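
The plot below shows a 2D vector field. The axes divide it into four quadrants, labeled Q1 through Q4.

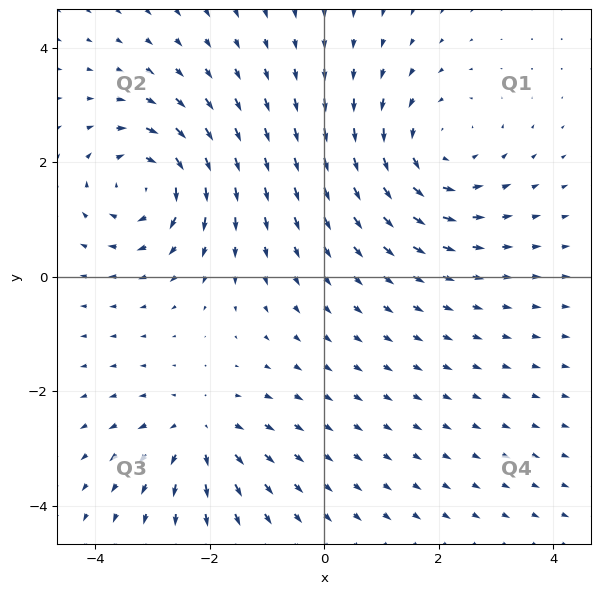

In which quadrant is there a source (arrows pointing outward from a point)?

Q3

The source sits at approximately (-2.2, -2.7), which lies in quadrant Q3. The divergence there is about +4, positive as expected for a source.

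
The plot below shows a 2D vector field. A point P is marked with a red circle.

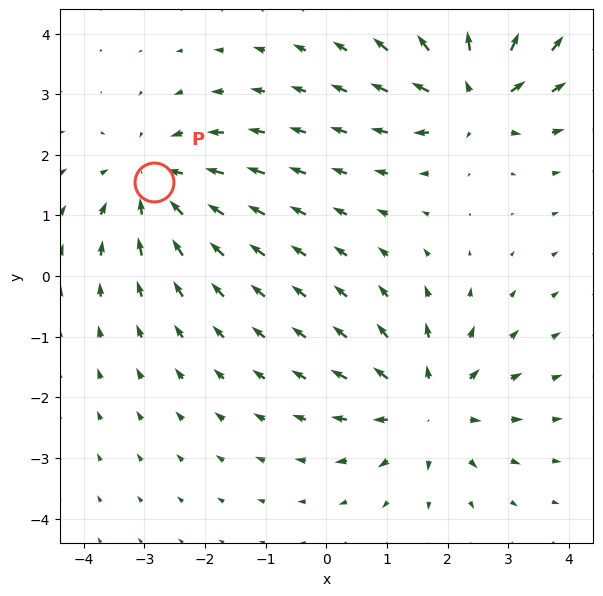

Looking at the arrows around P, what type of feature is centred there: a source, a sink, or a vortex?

At P (-2.8, 1.6) the arrows converge inward. Divergence about -4, curl ≈0 — negative divergence with near-zero curl is a sink.

sink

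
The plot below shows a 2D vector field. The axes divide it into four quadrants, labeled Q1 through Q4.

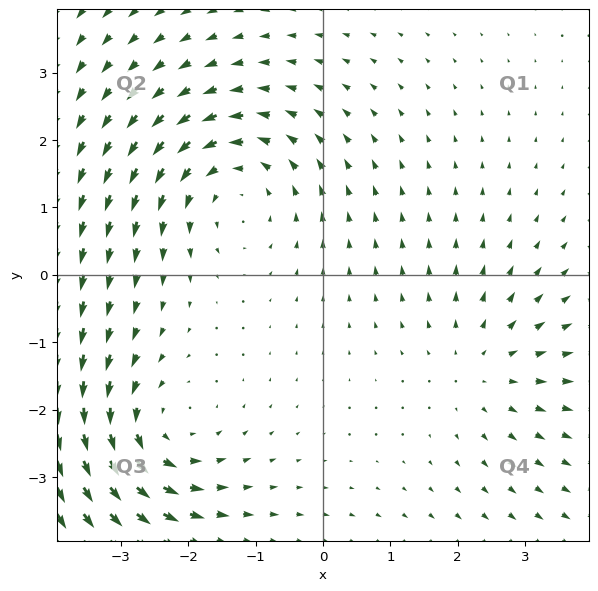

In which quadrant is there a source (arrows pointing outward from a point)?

The source sits at approximately (2.4, -1.4), which lies in quadrant Q4. The divergence there is about +3, positive as expected for a source.

Q4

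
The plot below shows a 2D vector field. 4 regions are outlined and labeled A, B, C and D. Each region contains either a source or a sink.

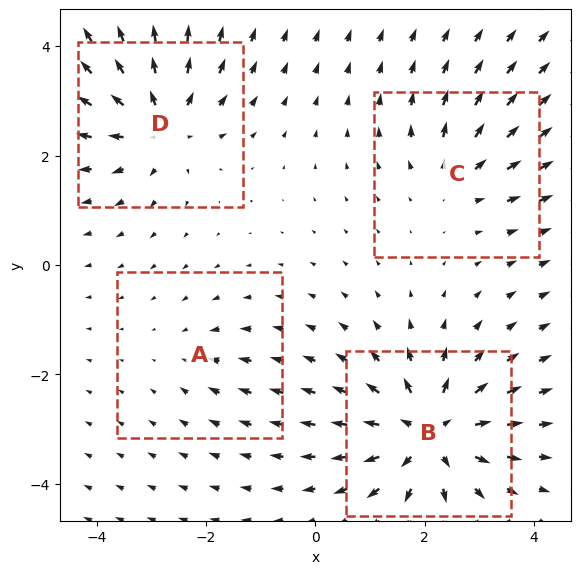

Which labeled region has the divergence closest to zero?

Divergence at each region's feature centre — A: about -2, B: about +7, C: about +4, D: about +6. Region A is closest to zero.

A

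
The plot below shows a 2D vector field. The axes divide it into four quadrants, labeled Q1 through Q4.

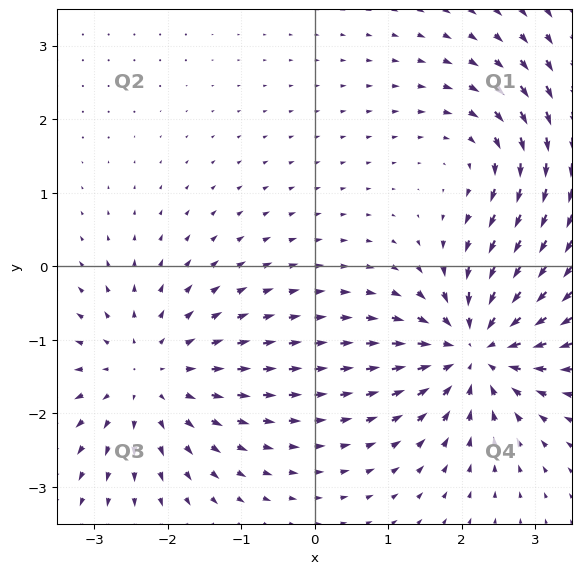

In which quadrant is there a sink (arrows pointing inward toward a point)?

The sink sits at approximately (2.2, -1.1), which lies in quadrant Q4. The divergence there is about -6, negative as expected for a sink.

Q4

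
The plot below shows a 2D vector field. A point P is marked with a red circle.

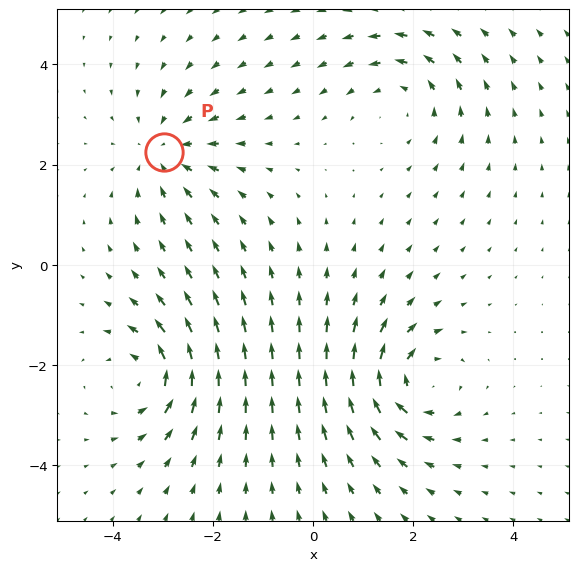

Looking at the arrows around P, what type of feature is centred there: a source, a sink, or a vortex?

sink

At P (-3.0, 2.2) the arrows converge inward. Divergence about -4, curl ≈0 — negative divergence with near-zero curl is a sink.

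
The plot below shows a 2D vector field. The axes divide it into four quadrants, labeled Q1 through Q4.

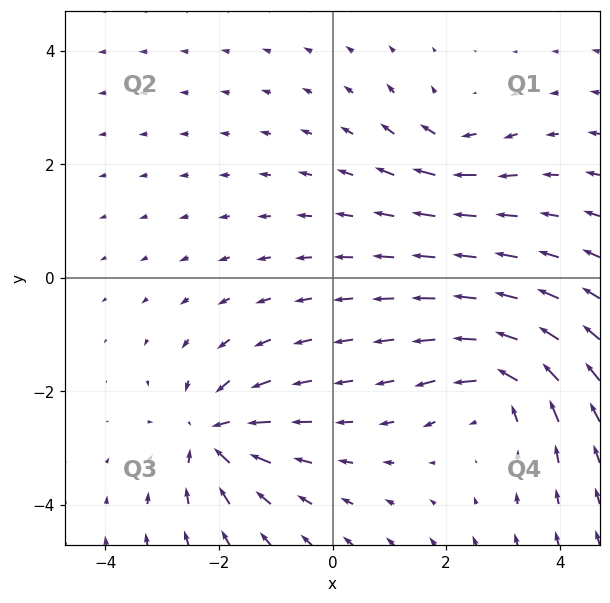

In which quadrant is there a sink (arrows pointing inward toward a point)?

The sink sits at approximately (-2.1, -2.8), which lies in quadrant Q3. The divergence there is about -5, negative as expected for a sink.

Q3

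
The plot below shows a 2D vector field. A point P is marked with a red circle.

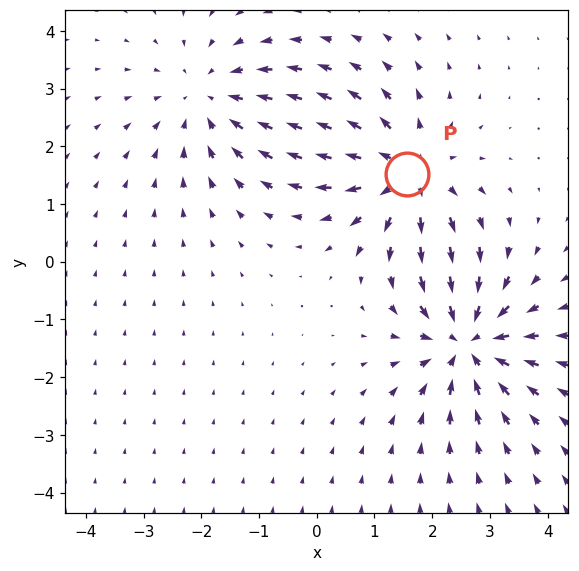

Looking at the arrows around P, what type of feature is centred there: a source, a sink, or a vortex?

At P (1.6, 1.5) the arrows spread outward. Divergence about +5, curl ≈0 — positive divergence with near-zero curl is a source.

source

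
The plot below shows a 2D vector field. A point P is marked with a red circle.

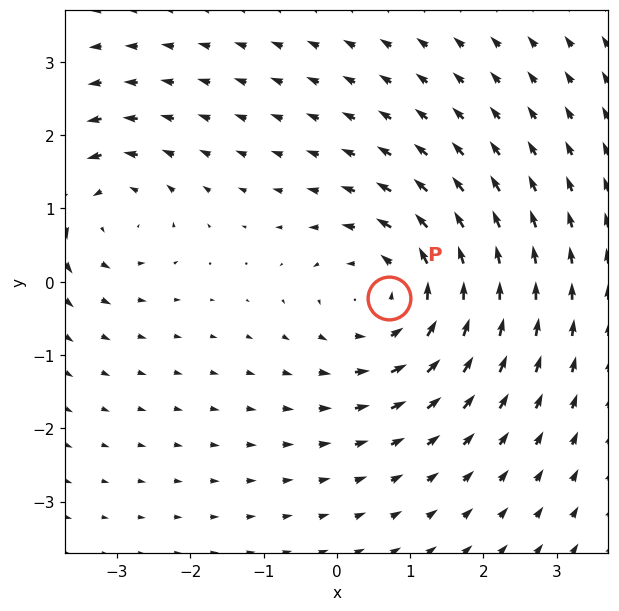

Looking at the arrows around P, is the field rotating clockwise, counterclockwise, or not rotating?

Near P at (0.7, -0.2) the arrows circulate counterclockwise. The curl (z-component) there is about +4; positive curl means counterclockwise rotation.

counterclockwise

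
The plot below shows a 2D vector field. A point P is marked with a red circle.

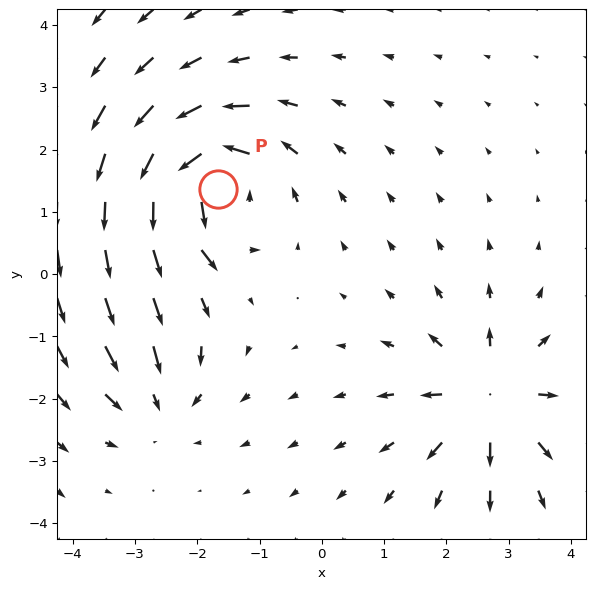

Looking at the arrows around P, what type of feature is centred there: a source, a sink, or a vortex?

vortex

At P (-1.7, 1.4) the arrows circulate counterclockwise. Divergence ≈0, curl about +7 — near-zero divergence with nonzero curl is a vortex.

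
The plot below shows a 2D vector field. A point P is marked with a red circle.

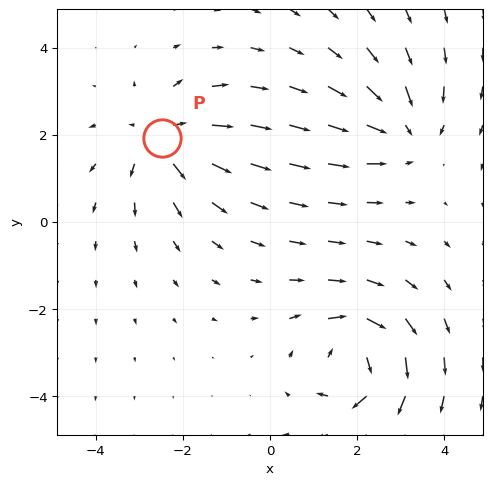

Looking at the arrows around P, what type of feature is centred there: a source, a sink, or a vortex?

source

At P (-2.5, 1.9) the arrows spread outward. Divergence about +3, curl ≈0 — positive divergence with near-zero curl is a source.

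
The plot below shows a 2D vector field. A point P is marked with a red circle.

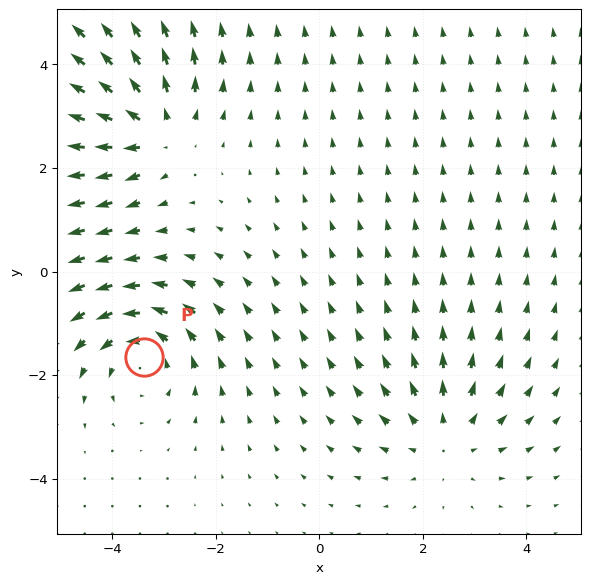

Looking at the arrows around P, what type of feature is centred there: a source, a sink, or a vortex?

vortex

At P (-3.4, -1.7) the arrows circulate counterclockwise. Divergence ≈0, curl about +4 — near-zero divergence with nonzero curl is a vortex.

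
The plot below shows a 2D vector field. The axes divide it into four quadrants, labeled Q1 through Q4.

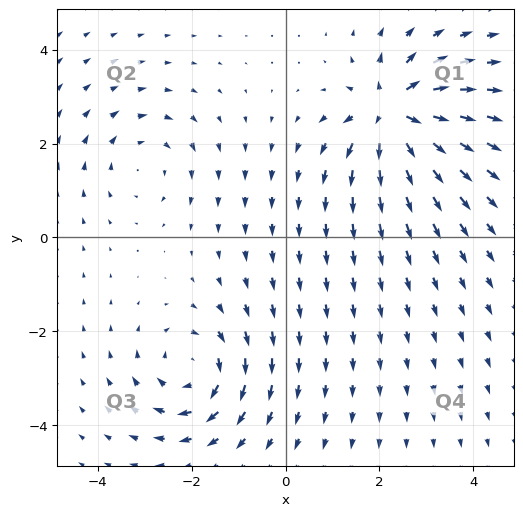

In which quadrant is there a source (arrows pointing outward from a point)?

Q1

The source sits at approximately (2.3, 2.6), which lies in quadrant Q1. The divergence there is about +7, positive as expected for a source.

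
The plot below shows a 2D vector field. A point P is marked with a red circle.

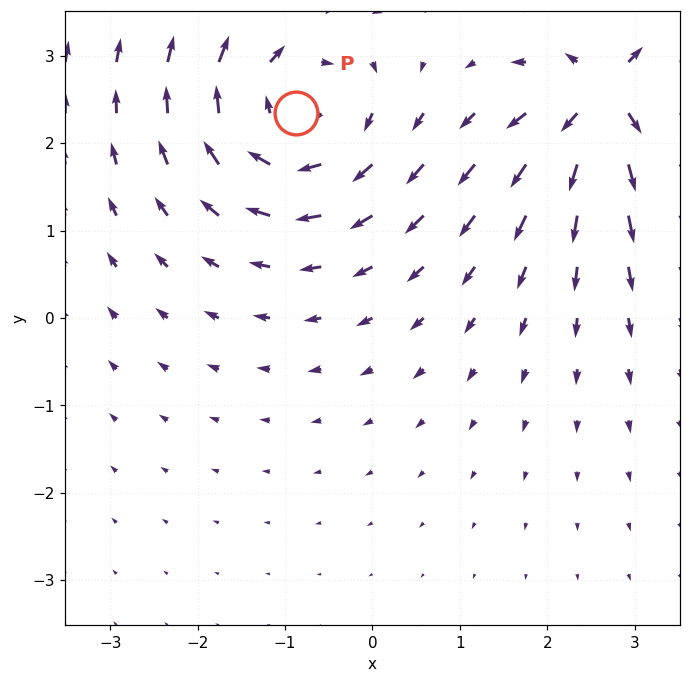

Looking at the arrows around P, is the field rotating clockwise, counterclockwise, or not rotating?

Near P at (-0.9, 2.3) the arrows circulate clockwise. The curl (z-component) there is about -3; negative curl means clockwise rotation.

clockwise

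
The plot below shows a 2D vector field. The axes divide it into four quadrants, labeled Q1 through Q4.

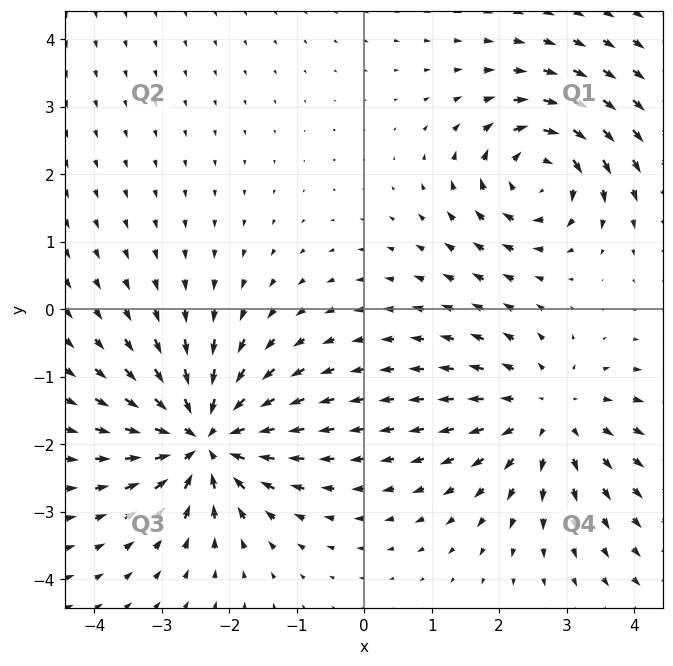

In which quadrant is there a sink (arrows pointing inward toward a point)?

The sink sits at approximately (-2.4, -1.9), which lies in quadrant Q3. The divergence there is about -7, negative as expected for a sink.

Q3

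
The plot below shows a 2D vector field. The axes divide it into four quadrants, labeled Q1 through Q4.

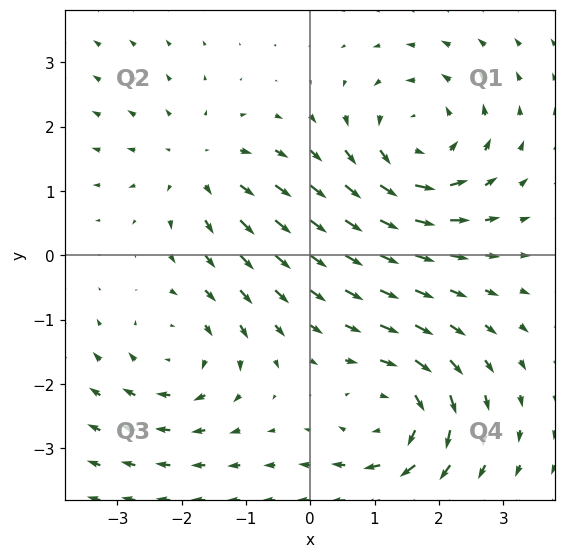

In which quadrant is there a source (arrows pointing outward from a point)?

The source sits at approximately (-1.7, 1.4), which lies in quadrant Q2. The divergence there is about +3, positive as expected for a source.

Q2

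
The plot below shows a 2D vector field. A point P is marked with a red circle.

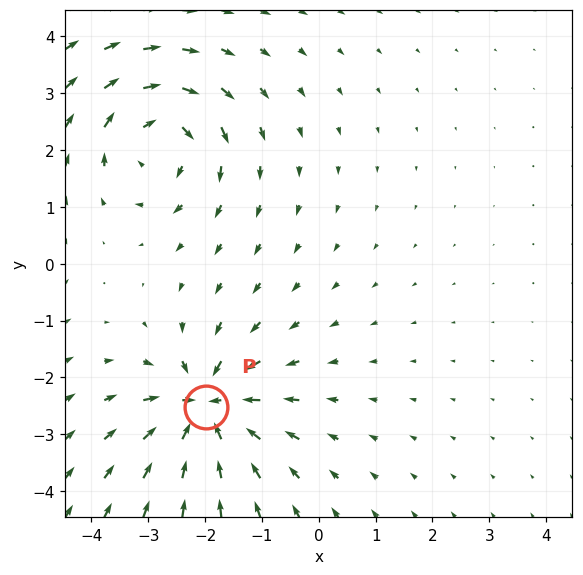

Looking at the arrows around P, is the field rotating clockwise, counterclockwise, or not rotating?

Near P at (-2.0, -2.5) the arrows show no circulation. The curl there is ≈0.

not rotating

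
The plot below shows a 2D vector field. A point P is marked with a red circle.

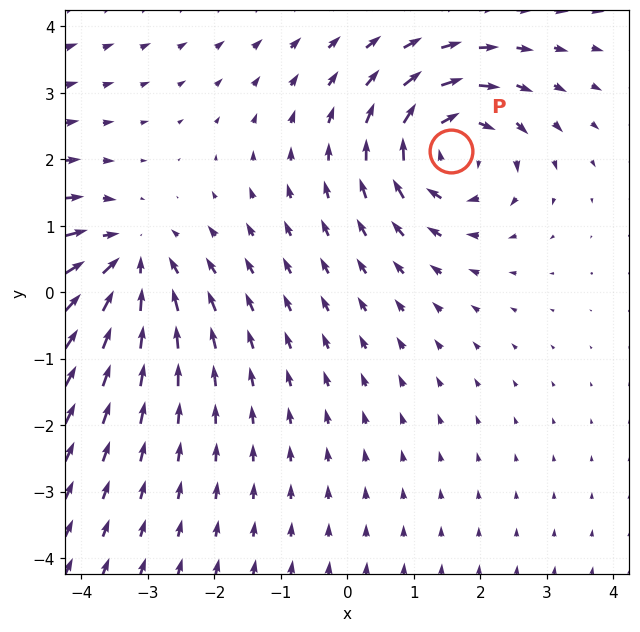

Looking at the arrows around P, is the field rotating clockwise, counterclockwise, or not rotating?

Near P at (1.6, 2.1) the arrows circulate clockwise. The curl (z-component) there is about -5; negative curl means clockwise rotation.

clockwise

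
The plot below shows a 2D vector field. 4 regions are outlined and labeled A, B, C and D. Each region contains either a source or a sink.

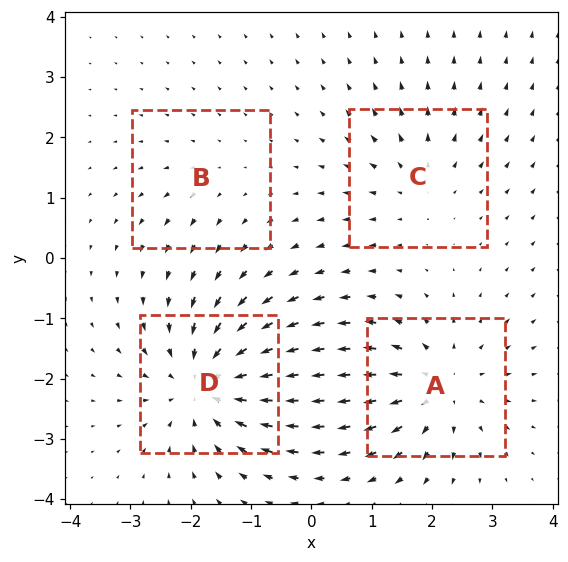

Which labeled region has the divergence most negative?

Divergence at each region's feature centre — A: about +5, B: about +2, C: about +3, D: about -7. Region D is most negative.

D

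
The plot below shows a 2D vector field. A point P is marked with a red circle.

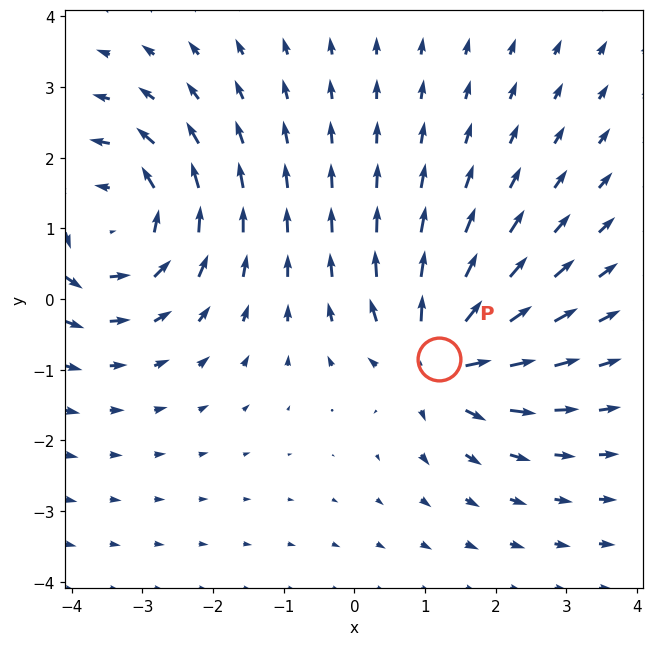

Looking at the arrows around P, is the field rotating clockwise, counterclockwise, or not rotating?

Near P at (1.2, -0.9) the arrows show no circulation. The curl there is ≈0.

not rotating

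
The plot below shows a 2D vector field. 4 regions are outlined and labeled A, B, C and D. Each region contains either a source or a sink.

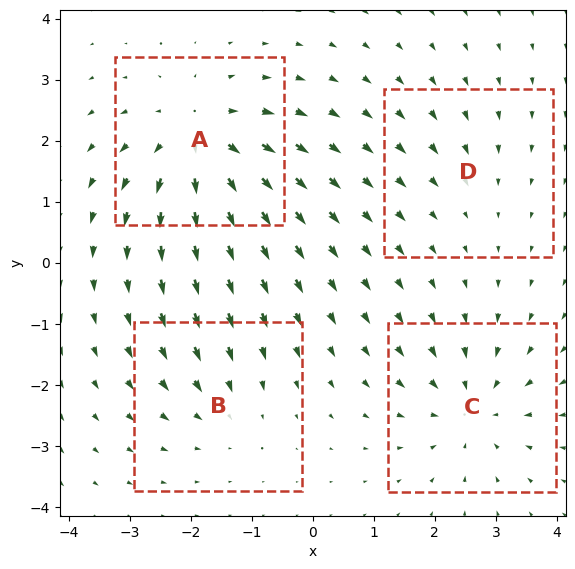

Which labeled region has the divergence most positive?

Divergence at each region's feature centre — A: about +7, B: about -3, C: about -5, D: about -2. Region A is most positive.

A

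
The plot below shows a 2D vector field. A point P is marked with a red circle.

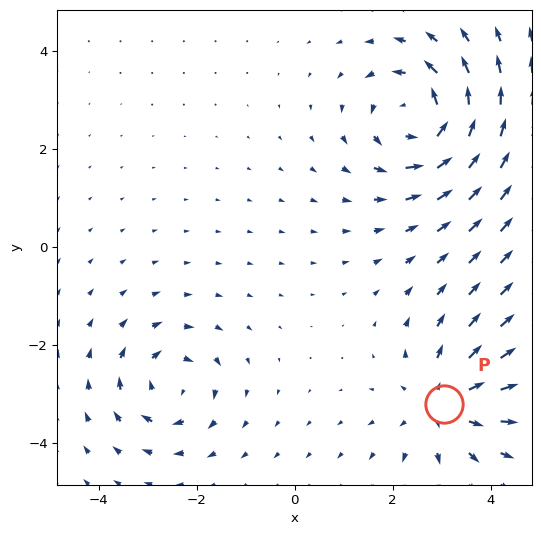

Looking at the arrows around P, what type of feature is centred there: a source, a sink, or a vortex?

At P (3.1, -3.2) the arrows spread outward. Divergence about +3, curl ≈0 — positive divergence with near-zero curl is a source.

source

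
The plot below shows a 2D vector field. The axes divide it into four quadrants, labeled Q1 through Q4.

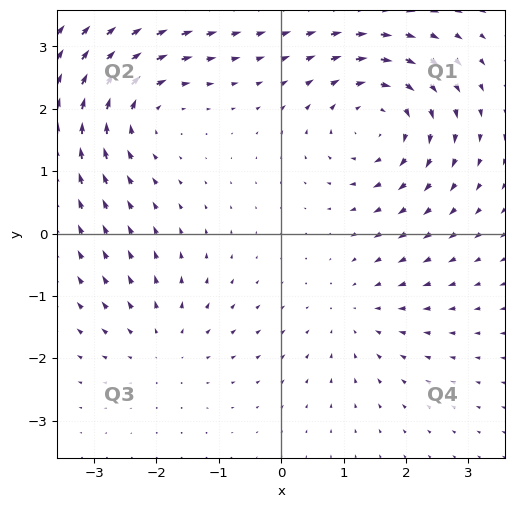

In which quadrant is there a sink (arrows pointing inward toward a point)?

The sink sits at approximately (1.2, -1.3), which lies in quadrant Q4. The divergence there is about -3, negative as expected for a sink.

Q4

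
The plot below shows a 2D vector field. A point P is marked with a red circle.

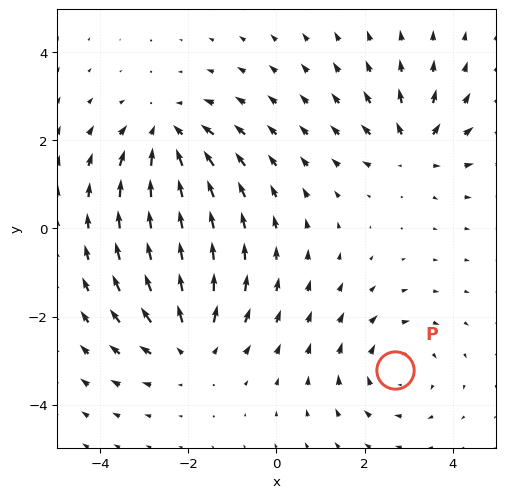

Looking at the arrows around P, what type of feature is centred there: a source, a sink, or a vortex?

vortex

At P (2.7, -3.2) the arrows circulate clockwise. Divergence ≈0, curl about -3 — near-zero divergence with nonzero curl is a vortex.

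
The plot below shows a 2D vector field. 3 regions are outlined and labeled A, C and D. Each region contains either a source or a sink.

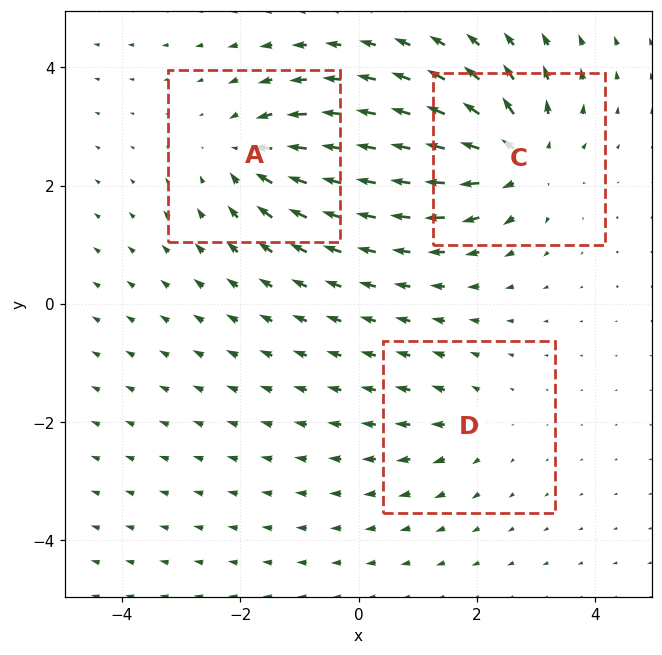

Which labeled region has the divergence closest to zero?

D

Divergence at each region's feature centre — A: about -4, C: about +6, D: about +2. Region D is closest to zero.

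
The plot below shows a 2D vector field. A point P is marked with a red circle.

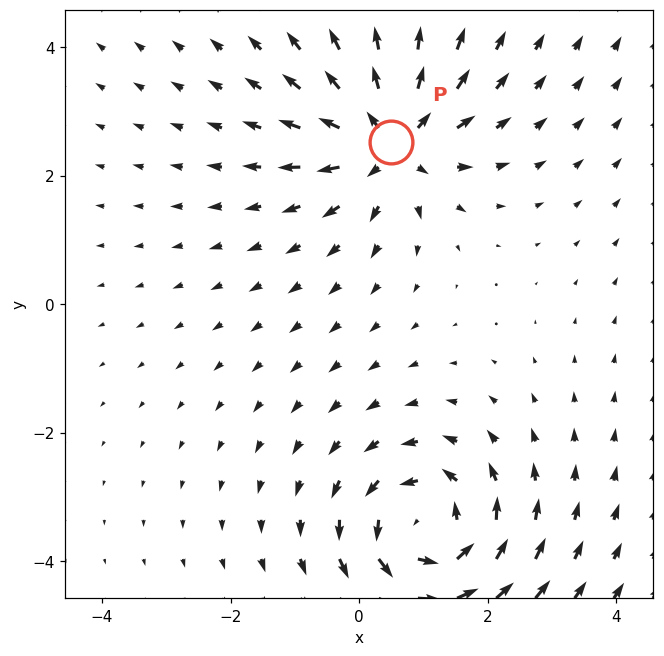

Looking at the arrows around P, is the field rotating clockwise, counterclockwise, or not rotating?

not rotating

Near P at (0.5, 2.5) the arrows show no circulation. The curl there is ≈0.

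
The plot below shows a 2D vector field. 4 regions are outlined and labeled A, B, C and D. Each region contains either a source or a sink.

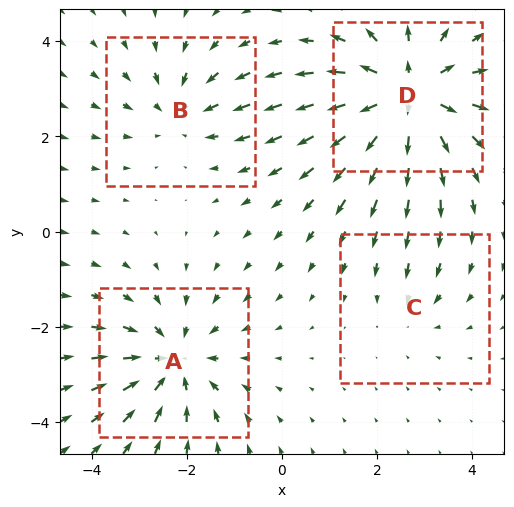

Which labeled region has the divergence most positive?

Divergence at each region's feature centre — A: about -4, B: about -3, C: about -2, D: about +6. Region D is most positive.

D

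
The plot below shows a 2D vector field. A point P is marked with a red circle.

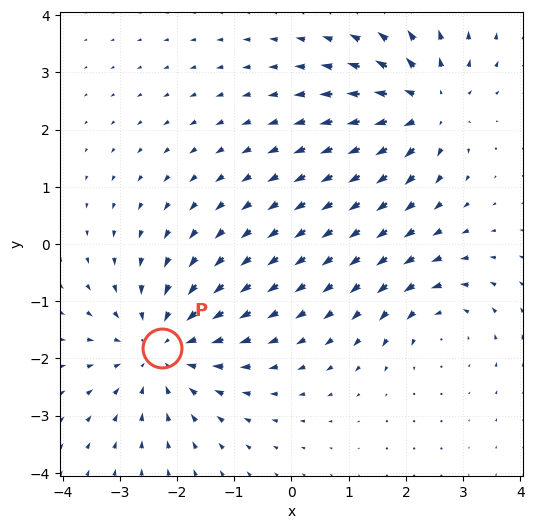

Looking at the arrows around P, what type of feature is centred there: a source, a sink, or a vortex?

At P (-2.3, -1.8) the arrows converge inward. Divergence about -4, curl ≈0 — negative divergence with near-zero curl is a sink.

sink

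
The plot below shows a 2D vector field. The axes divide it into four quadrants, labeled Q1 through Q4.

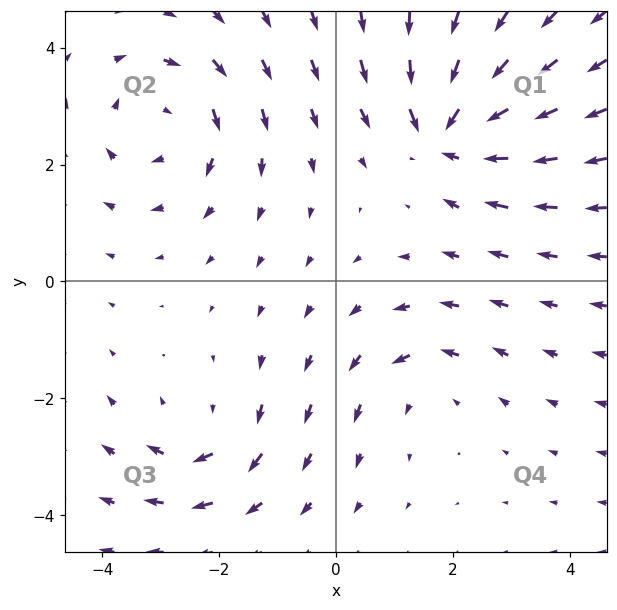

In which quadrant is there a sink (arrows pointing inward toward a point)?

The sink sits at approximately (1.9, 2.6), which lies in quadrant Q1. The divergence there is about -6, negative as expected for a sink.

Q1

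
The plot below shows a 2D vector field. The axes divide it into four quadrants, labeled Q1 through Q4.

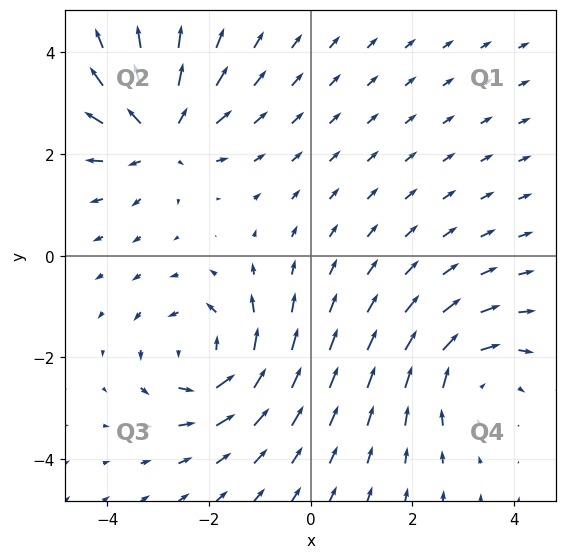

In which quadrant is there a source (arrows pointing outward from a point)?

The source sits at approximately (-2.9, 2.4), which lies in quadrant Q2. The divergence there is about +5, positive as expected for a source.

Q2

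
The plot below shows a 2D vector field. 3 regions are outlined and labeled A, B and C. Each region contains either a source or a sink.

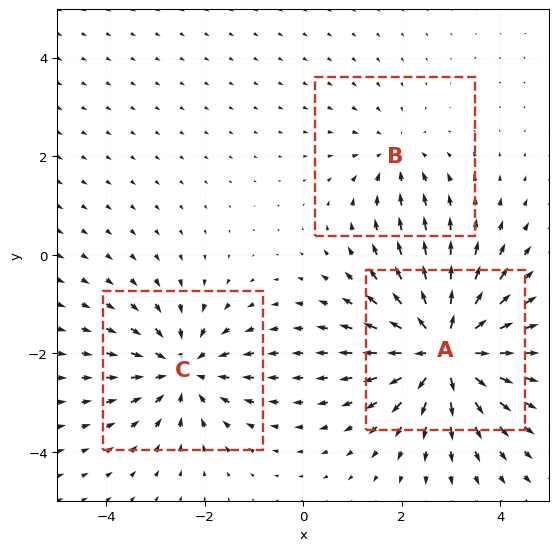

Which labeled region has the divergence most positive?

A

Divergence at each region's feature centre — A: about +5, B: about -2, C: about -4. Region A is most positive.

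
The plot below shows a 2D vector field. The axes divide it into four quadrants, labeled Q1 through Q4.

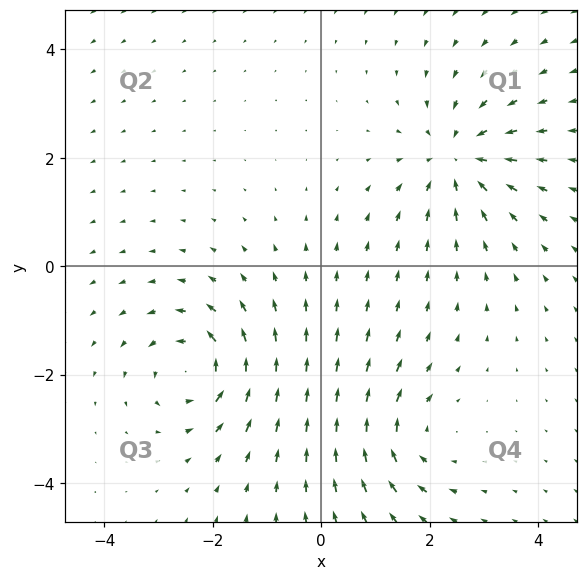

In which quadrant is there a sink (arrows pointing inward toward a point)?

Q1

The sink sits at approximately (2.5, 2.0), which lies in quadrant Q1. The divergence there is about -5, negative as expected for a sink.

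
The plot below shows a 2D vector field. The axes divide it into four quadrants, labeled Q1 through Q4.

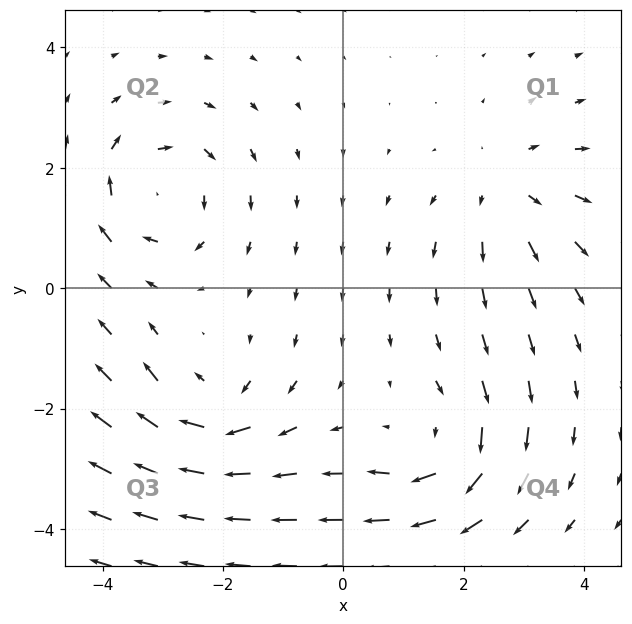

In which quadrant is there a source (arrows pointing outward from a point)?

The source sits at approximately (2.7, 1.6), which lies in quadrant Q1. The divergence there is about +3, positive as expected for a source.

Q1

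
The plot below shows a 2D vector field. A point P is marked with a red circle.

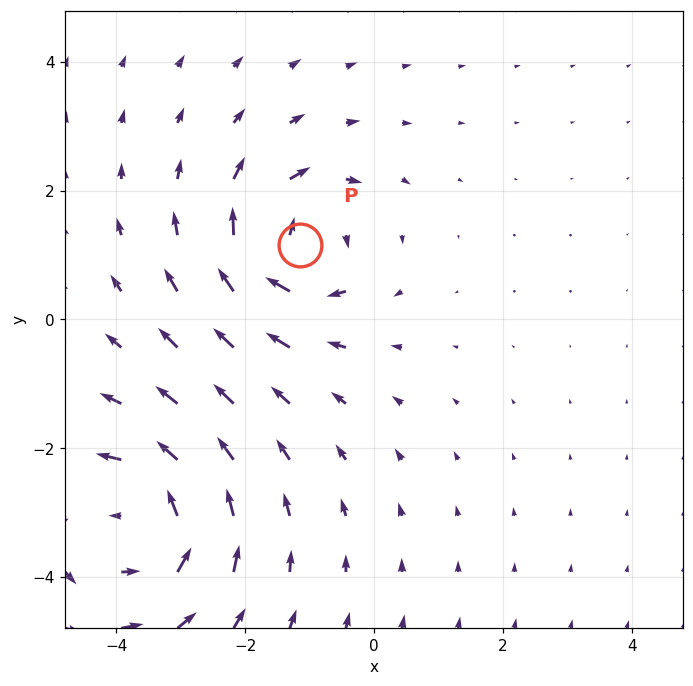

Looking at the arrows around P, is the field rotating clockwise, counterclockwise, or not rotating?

Near P at (-1.1, 1.2) the arrows circulate clockwise. The curl (z-component) there is about -4; negative curl means clockwise rotation.

clockwise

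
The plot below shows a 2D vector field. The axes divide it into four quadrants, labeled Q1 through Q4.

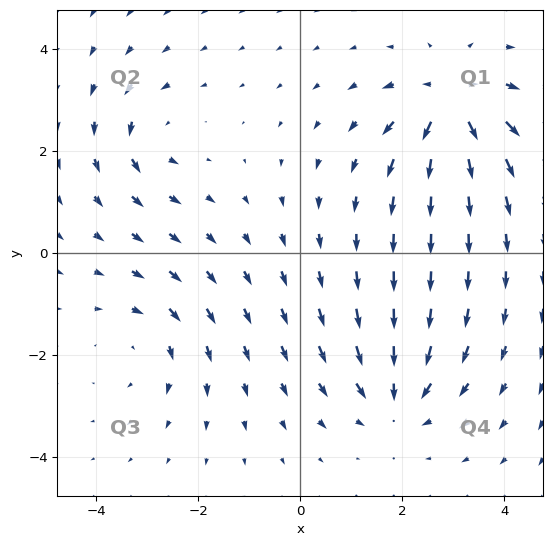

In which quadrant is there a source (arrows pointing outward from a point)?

The source sits at approximately (3.0, 2.9), which lies in quadrant Q1. The divergence there is about +7, positive as expected for a source.

Q1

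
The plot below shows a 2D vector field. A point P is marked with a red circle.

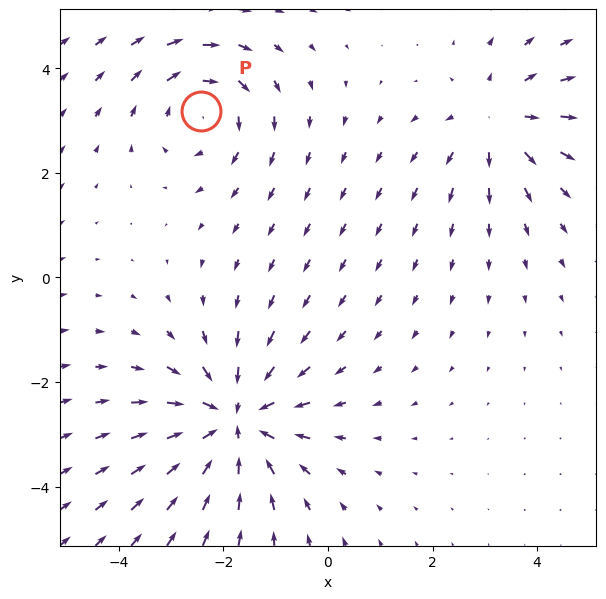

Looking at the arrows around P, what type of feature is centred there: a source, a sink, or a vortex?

At P (-2.4, 3.2) the arrows circulate clockwise. Divergence ≈0, curl about -3 — near-zero divergence with nonzero curl is a vortex.

vortex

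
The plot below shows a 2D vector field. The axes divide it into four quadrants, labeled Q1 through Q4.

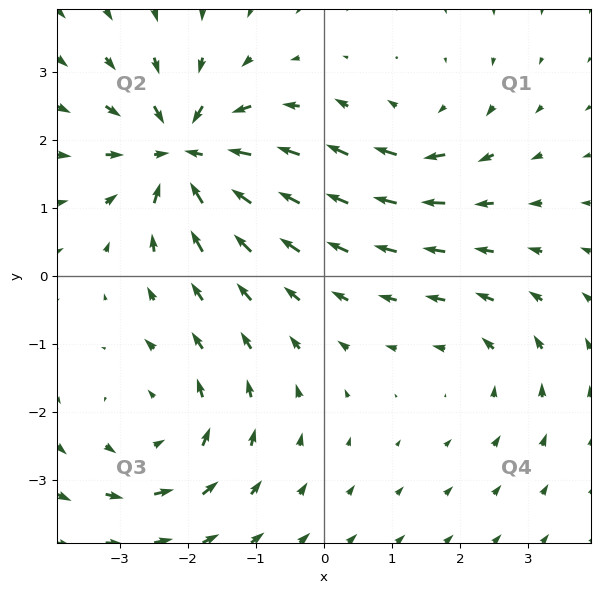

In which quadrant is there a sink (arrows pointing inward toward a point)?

The sink sits at approximately (-2.1, 1.8), which lies in quadrant Q2. The divergence there is about -7, negative as expected for a sink.

Q2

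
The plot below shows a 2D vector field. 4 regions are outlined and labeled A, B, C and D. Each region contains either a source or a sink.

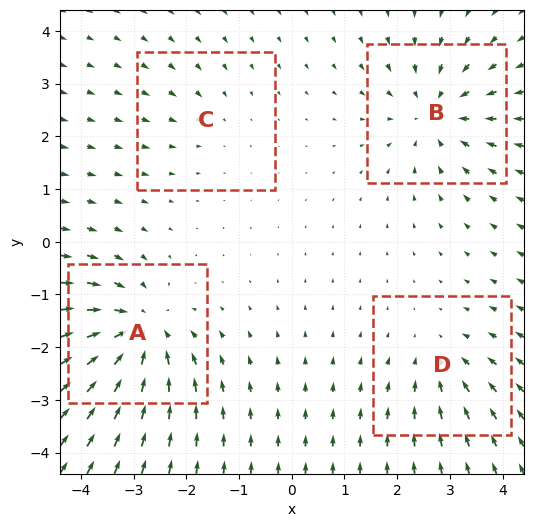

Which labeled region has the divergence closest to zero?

C

Divergence at each region's feature centre — A: about -6, B: about -5, C: about -2, D: about -3. Region C is closest to zero.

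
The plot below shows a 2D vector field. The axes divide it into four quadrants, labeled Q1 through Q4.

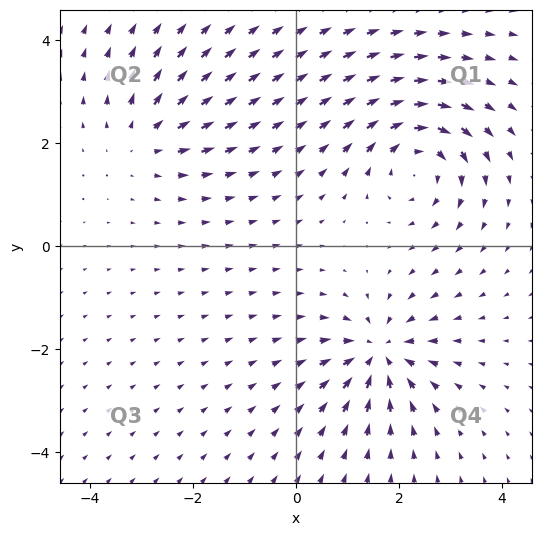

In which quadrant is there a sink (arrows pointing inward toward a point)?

The sink sits at approximately (1.6, -2.1), which lies in quadrant Q4. The divergence there is about -5, negative as expected for a sink.

Q4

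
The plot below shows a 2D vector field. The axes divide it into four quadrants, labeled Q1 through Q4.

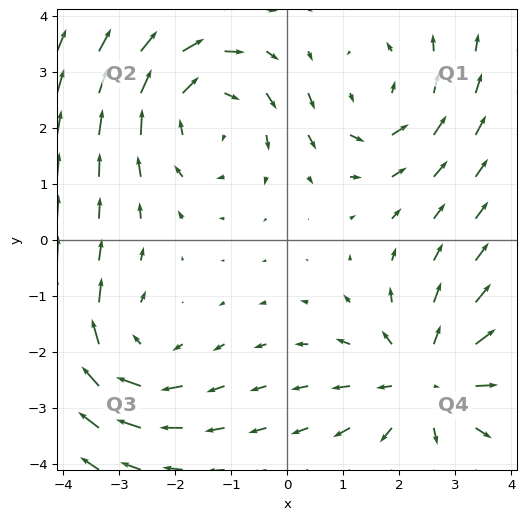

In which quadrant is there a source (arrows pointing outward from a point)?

The source sits at approximately (2.5, -2.5), which lies in quadrant Q4. The divergence there is about +3, positive as expected for a source.

Q4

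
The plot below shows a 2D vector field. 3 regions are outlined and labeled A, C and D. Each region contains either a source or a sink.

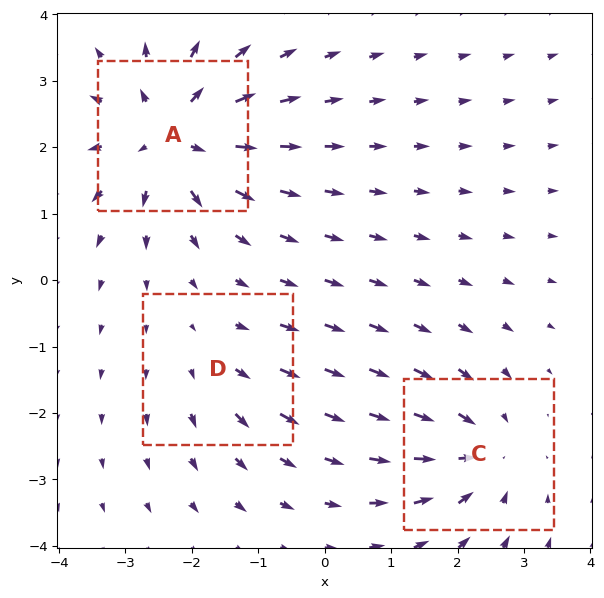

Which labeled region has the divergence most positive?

Divergence at each region's feature centre — A: about +5, C: about -4, D: about +2. Region A is most positive.

A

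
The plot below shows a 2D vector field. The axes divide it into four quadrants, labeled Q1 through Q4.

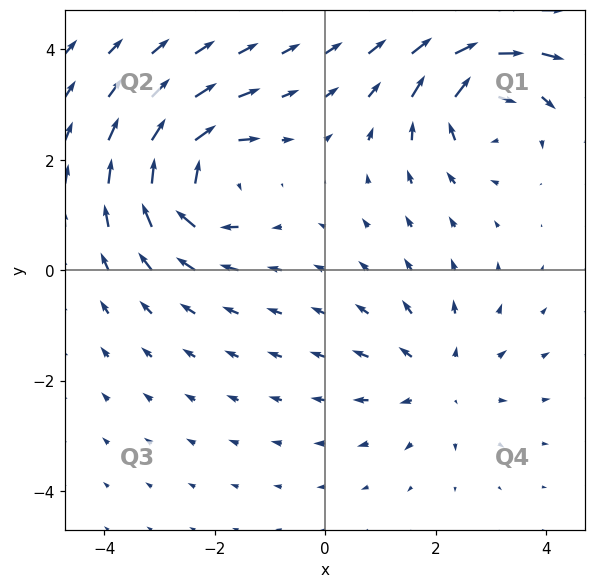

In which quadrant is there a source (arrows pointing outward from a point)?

The source sits at approximately (2.1, -2.0), which lies in quadrant Q4. The divergence there is about +3, positive as expected for a source.

Q4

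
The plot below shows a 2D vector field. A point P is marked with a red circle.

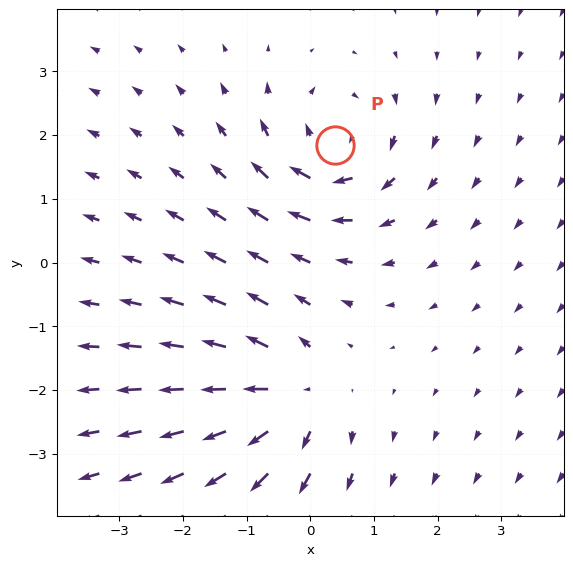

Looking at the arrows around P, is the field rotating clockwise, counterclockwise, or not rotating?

Near P at (0.4, 1.8) the arrows circulate clockwise. The curl (z-component) there is about -3; negative curl means clockwise rotation.

clockwise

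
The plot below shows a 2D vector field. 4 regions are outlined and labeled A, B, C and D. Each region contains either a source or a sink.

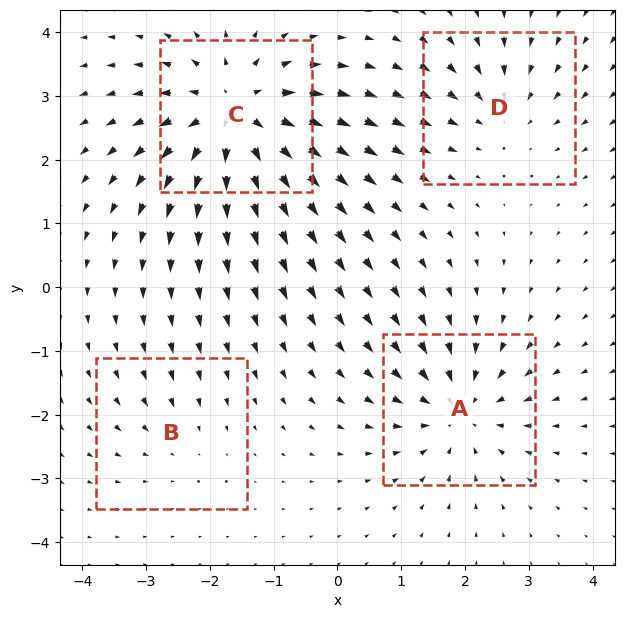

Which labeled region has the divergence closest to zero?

B

Divergence at each region's feature centre — A: about -5, B: about -2, C: about +7, D: about -3. Region B is closest to zero.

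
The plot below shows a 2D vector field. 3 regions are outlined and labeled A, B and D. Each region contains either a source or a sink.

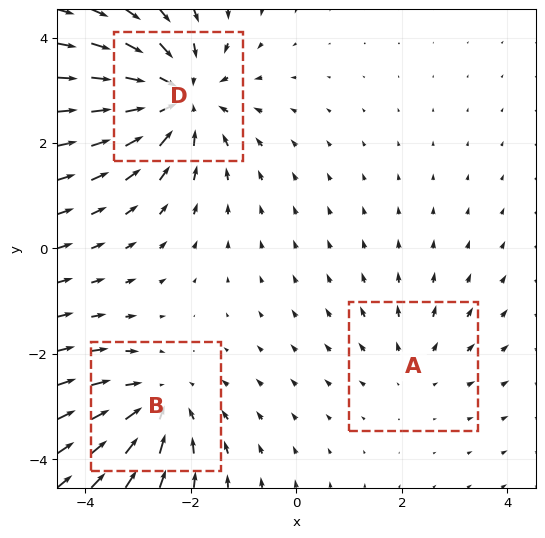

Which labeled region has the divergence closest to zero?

Divergence at each region's feature centre — A: about +2, B: about -3, D: about -4. Region A is closest to zero.

A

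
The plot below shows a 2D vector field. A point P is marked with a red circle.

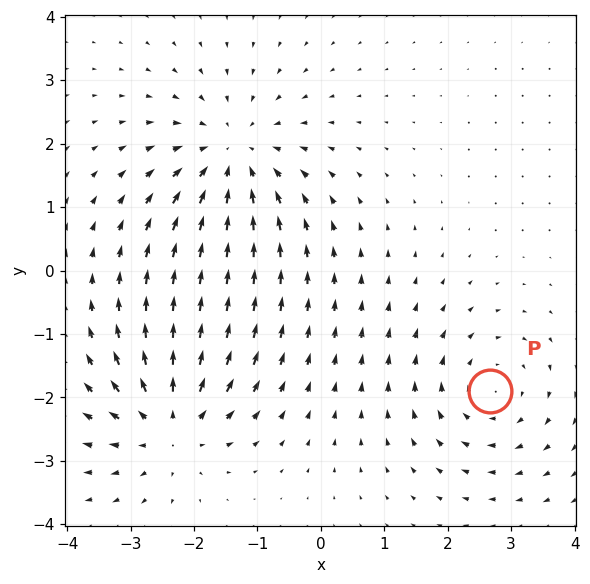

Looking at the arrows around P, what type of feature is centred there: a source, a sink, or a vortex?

vortex

At P (2.7, -1.9) the arrows circulate clockwise. Divergence ≈0, curl about -4 — near-zero divergence with nonzero curl is a vortex.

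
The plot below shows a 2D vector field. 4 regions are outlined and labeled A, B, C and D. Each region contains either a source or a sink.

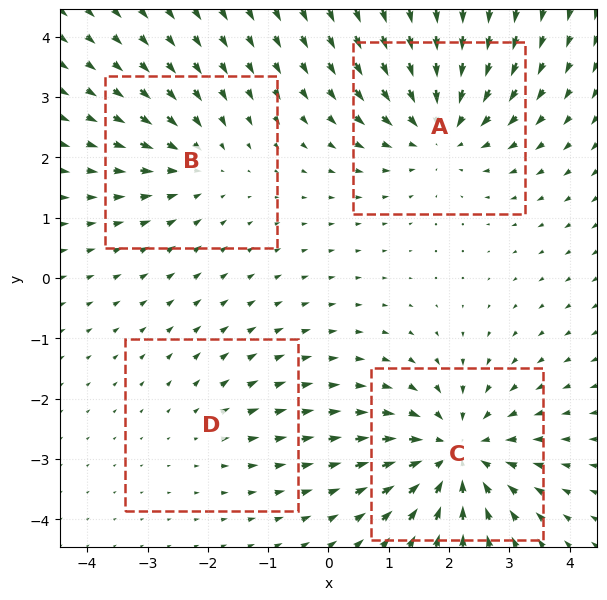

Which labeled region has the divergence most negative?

C

Divergence at each region's feature centre — A: about -5, B: about -3, C: about -6, D: about +2. Region C is most negative.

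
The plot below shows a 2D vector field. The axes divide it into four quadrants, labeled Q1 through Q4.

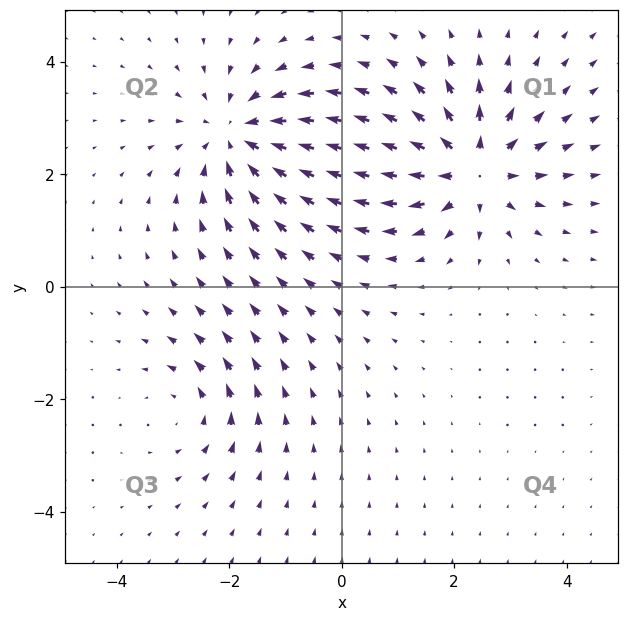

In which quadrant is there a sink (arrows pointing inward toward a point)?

Q2

The sink sits at approximately (-1.8, 2.7), which lies in quadrant Q2. The divergence there is about -4, negative as expected for a sink.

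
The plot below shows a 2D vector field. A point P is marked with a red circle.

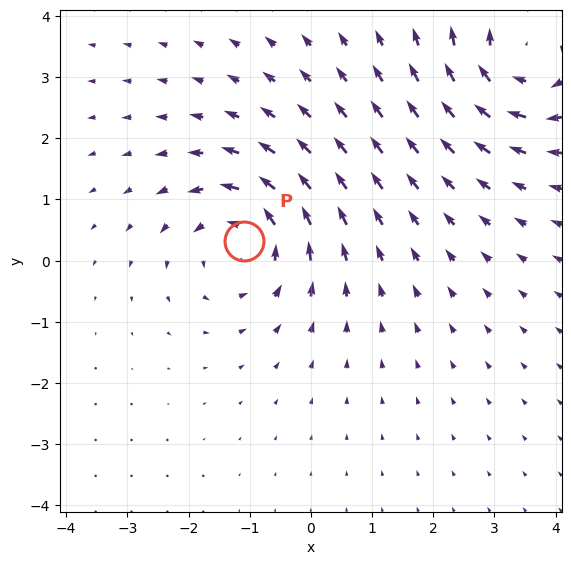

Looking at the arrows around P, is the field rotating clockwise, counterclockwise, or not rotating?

Near P at (-1.1, 0.3) the arrows circulate counterclockwise. The curl (z-component) there is about +5; positive curl means counterclockwise rotation.

counterclockwise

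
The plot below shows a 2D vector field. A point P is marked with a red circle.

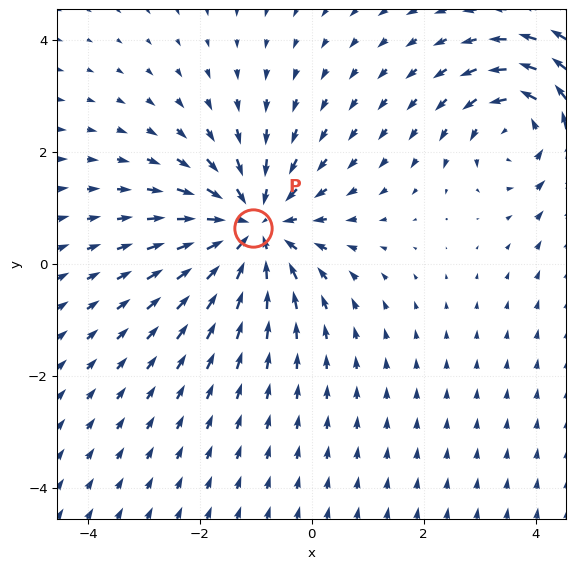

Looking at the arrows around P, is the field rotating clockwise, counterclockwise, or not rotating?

not rotating

Near P at (-1.0, 0.6) the arrows show no circulation. The curl there is ≈0.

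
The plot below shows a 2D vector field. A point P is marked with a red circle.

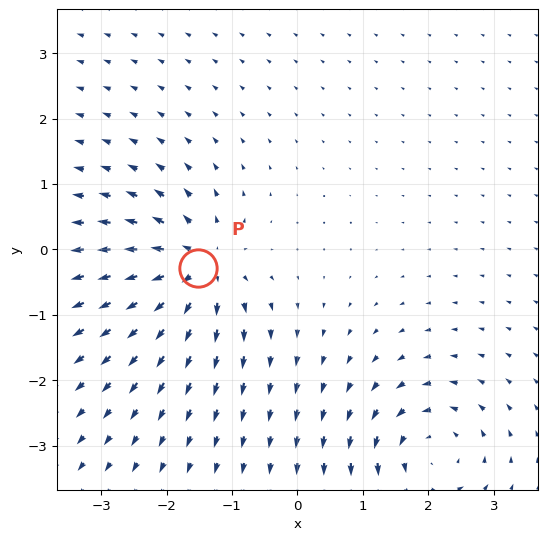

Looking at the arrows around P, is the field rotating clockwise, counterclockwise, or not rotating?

not rotating

Near P at (-1.5, -0.3) the arrows show no circulation. The curl there is ≈0.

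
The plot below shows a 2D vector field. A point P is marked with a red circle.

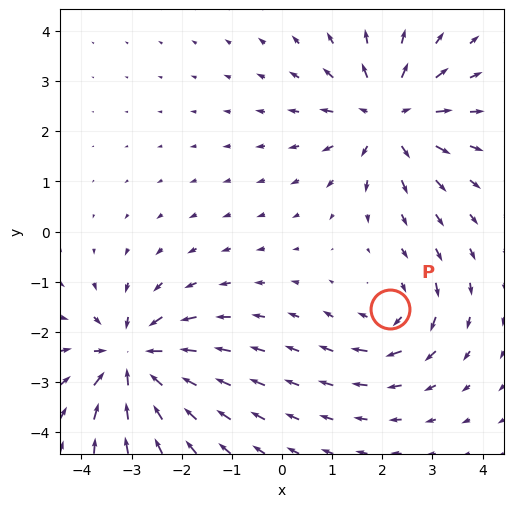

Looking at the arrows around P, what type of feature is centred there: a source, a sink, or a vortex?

vortex

At P (2.2, -1.5) the arrows circulate clockwise. Divergence ≈0, curl about -3 — near-zero divergence with nonzero curl is a vortex.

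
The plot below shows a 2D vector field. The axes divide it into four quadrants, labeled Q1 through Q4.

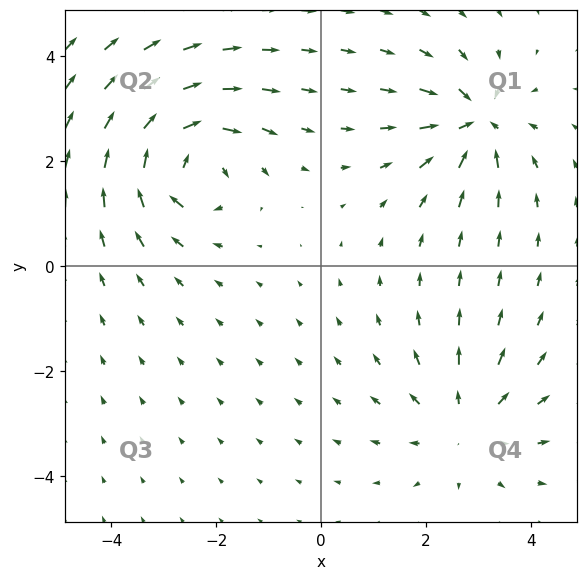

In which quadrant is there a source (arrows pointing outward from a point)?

The source sits at approximately (2.7, -3.0), which lies in quadrant Q4. The divergence there is about +3, positive as expected for a source.

Q4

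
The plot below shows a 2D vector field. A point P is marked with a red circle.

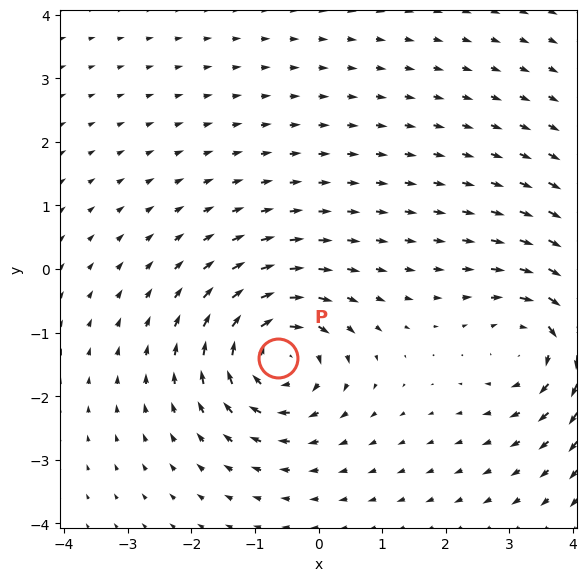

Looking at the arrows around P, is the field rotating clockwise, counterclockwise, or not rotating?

clockwise

Near P at (-0.6, -1.4) the arrows circulate clockwise. The curl (z-component) there is about -5; negative curl means clockwise rotation.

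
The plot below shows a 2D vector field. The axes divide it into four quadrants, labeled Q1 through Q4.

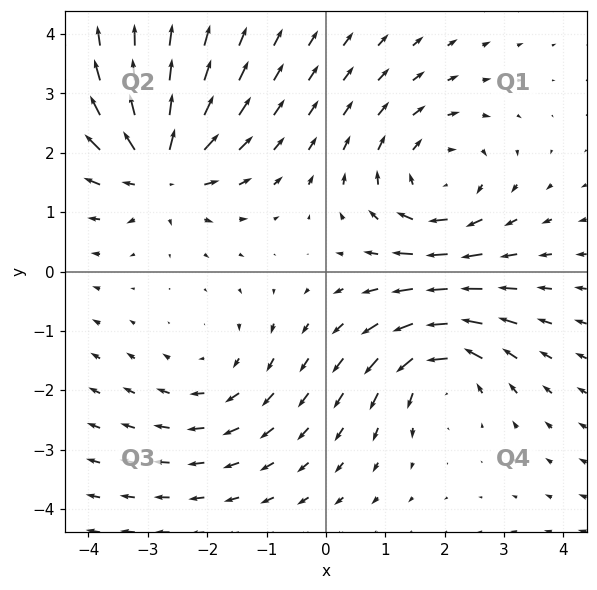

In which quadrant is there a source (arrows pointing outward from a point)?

The source sits at approximately (-2.8, 1.7), which lies in quadrant Q2. The divergence there is about +6, positive as expected for a source.

Q2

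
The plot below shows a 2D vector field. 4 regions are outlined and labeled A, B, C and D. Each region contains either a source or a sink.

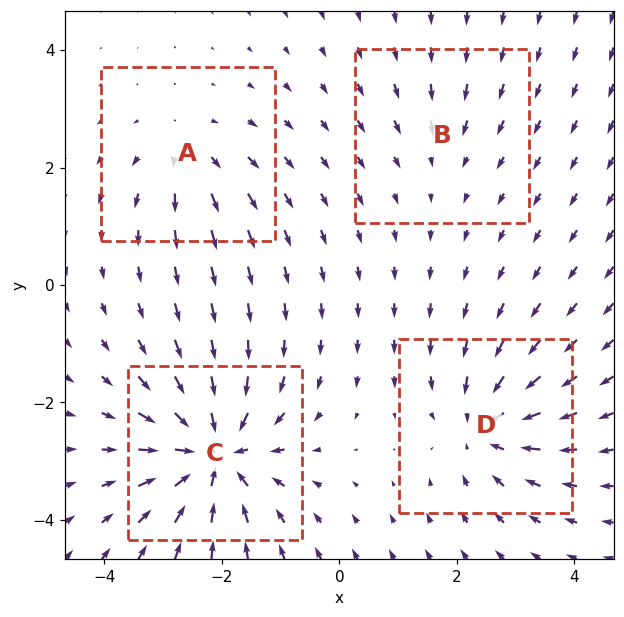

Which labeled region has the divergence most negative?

Divergence at each region's feature centre — A: about +4, B: about -2, C: about -8, D: about -5. Region C is most negative.

C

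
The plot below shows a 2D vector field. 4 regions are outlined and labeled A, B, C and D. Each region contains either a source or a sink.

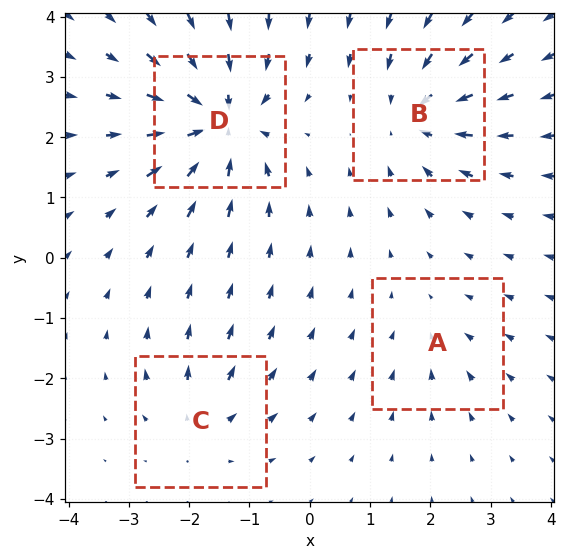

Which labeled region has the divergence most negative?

Divergence at each region's feature centre — A: about -2, B: about -6, C: about +4, D: about -9. Region D is most negative.

D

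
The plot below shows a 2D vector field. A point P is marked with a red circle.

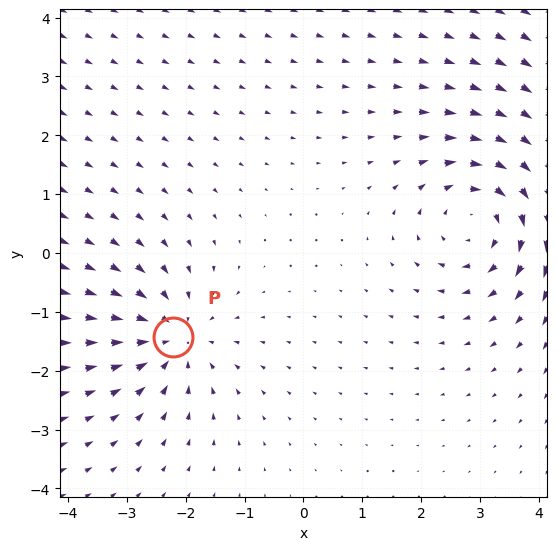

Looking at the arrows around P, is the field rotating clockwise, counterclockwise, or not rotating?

not rotating

Near P at (-2.2, -1.4) the arrows show no circulation. The curl there is ≈0.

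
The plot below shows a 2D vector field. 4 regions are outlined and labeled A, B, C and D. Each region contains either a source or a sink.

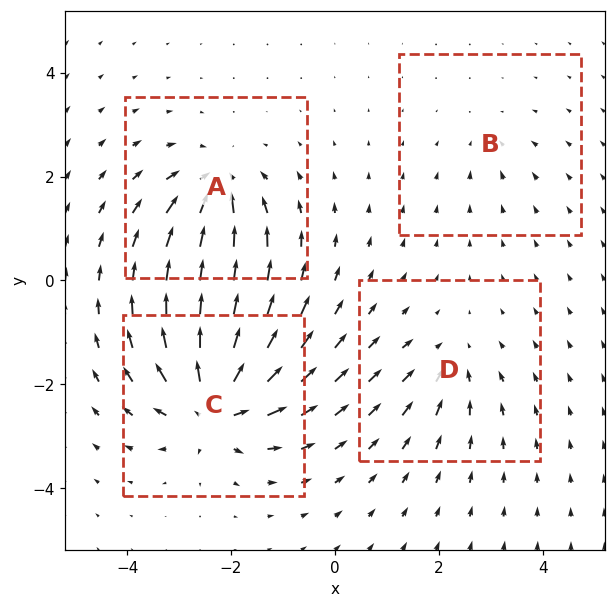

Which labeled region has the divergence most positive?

C

Divergence at each region's feature centre — A: about -7, B: about -3, C: about +9, D: about -4. Region C is most positive.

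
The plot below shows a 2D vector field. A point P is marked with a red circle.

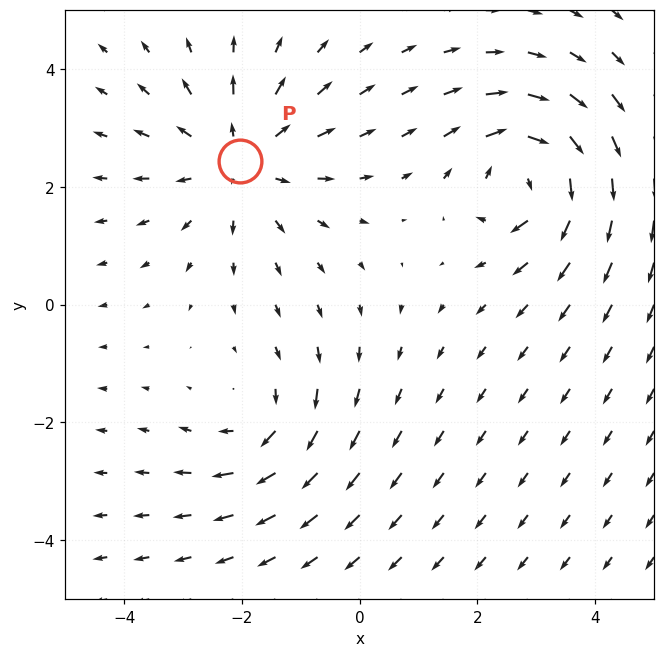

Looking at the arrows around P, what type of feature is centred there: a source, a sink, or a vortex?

source

At P (-2.0, 2.4) the arrows spread outward. Divergence about +4, curl ≈0 — positive divergence with near-zero curl is a source.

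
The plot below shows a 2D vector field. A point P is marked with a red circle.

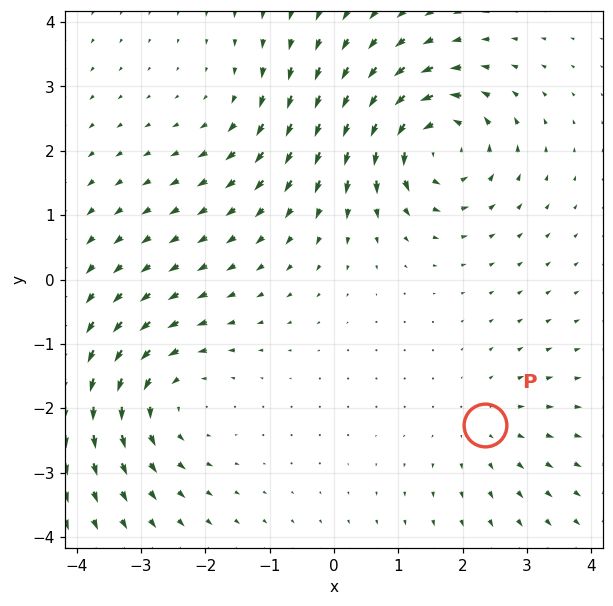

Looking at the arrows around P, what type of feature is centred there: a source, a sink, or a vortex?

source

At P (2.3, -2.3) the arrows spread outward. Divergence about +2, curl ≈0 — positive divergence with near-zero curl is a source.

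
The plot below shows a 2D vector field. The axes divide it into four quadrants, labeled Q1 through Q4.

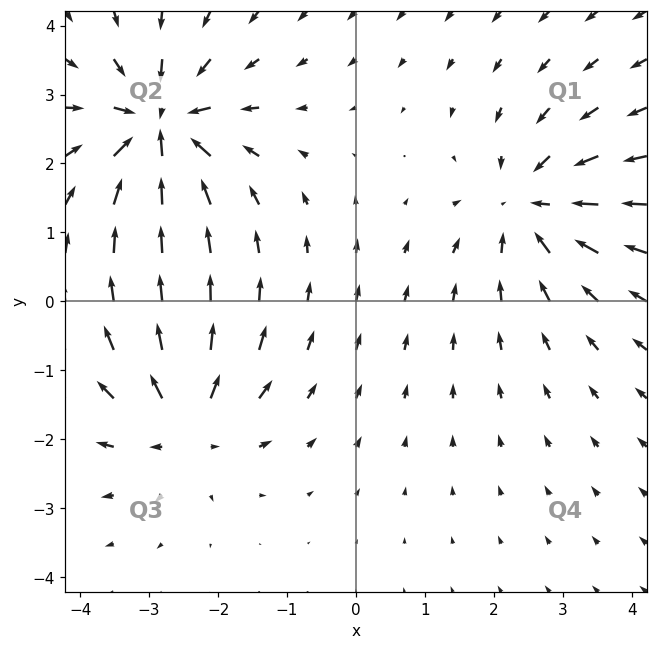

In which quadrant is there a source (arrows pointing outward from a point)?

Q3

The source sits at approximately (-2.5, -1.8), which lies in quadrant Q3. The divergence there is about +5, positive as expected for a source.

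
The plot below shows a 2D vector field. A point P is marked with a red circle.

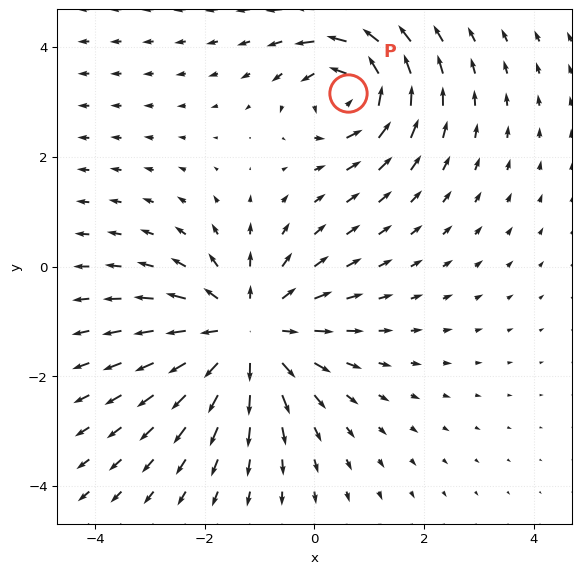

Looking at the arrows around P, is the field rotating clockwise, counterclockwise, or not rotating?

counterclockwise

Near P at (0.6, 3.2) the arrows circulate counterclockwise. The curl (z-component) there is about +5; positive curl means counterclockwise rotation.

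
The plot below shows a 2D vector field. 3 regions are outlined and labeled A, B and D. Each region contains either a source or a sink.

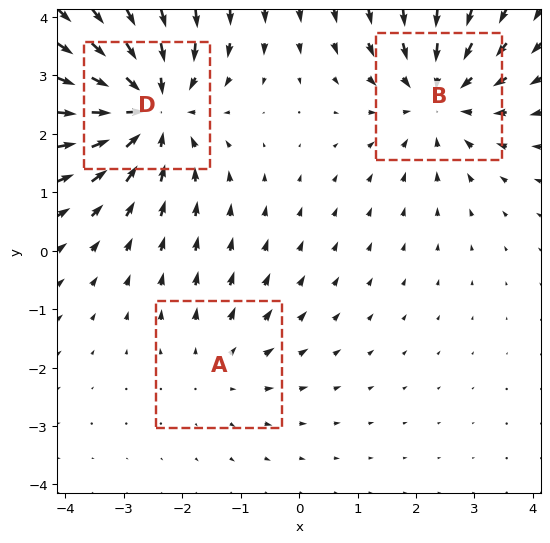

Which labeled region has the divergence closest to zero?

A

Divergence at each region's feature centre — A: about +2, B: about -3, D: about -4. Region A is closest to zero.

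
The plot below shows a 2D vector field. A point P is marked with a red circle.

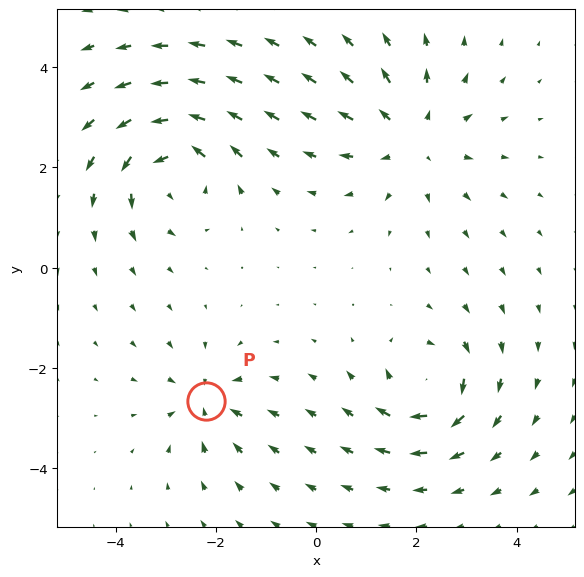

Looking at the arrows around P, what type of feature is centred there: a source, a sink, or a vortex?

At P (-2.2, -2.7) the arrows converge inward. Divergence about -4, curl ≈0 — negative divergence with near-zero curl is a sink.

sink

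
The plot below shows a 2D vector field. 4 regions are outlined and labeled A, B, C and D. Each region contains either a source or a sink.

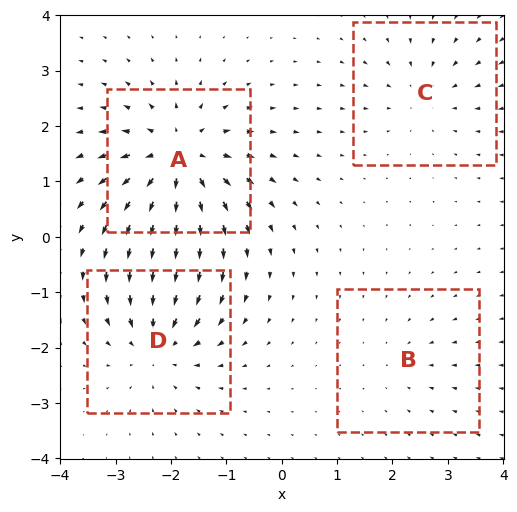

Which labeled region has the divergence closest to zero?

Divergence at each region's feature centre — A: about +8, B: about -2, C: about -4, D: about -6. Region B is closest to zero.

B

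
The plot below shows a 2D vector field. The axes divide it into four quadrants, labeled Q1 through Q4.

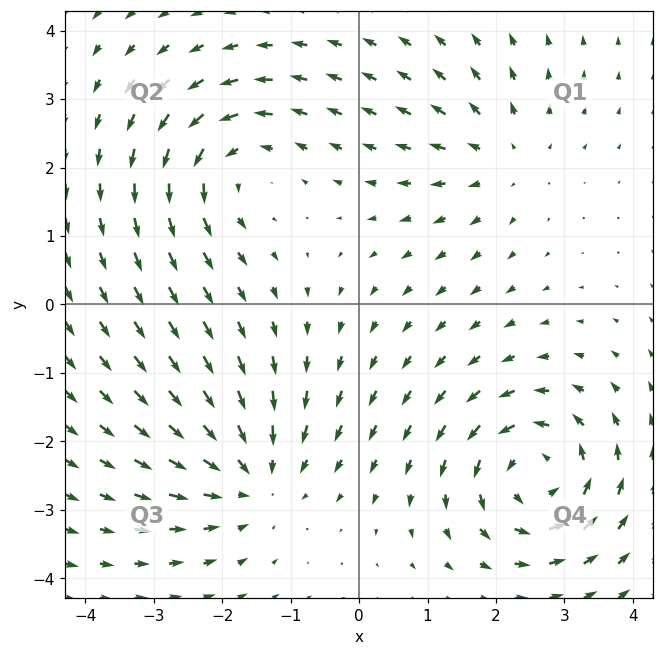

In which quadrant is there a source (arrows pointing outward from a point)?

Q1

The source sits at approximately (2.1, 2.2), which lies in quadrant Q1. The divergence there is about +3, positive as expected for a source.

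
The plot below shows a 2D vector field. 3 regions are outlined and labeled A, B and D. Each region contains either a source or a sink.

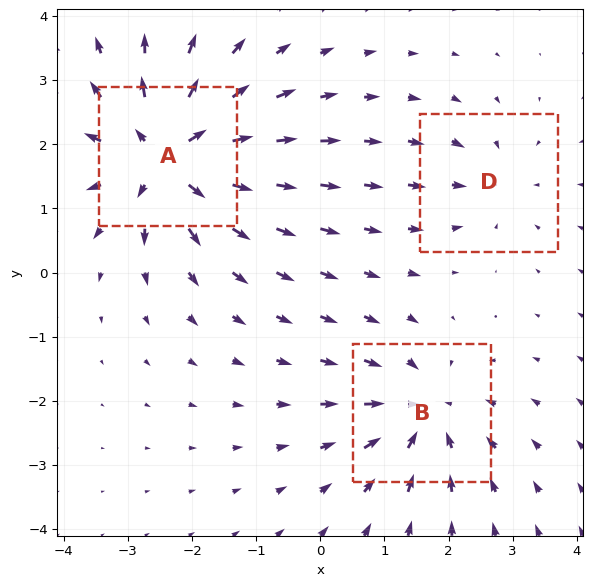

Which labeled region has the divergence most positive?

A

Divergence at each region's feature centre — A: about +5, B: about -4, D: about -2. Region A is most positive.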